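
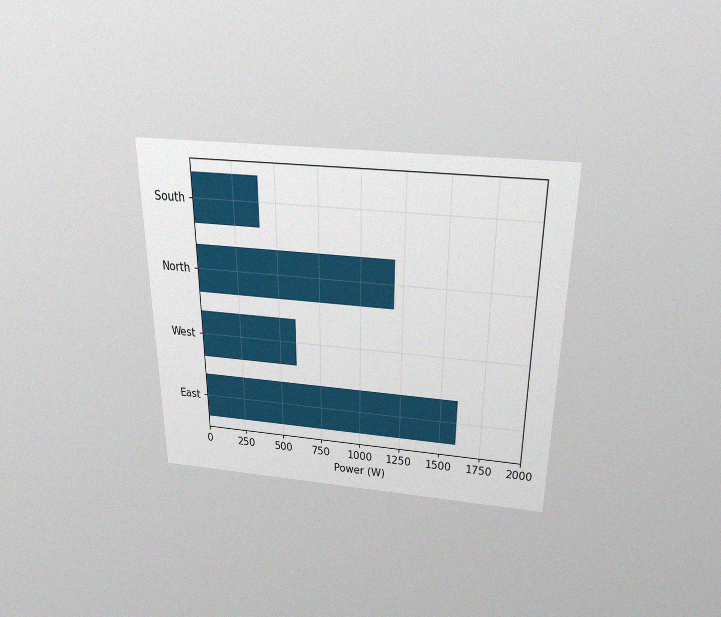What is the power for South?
400W

The chart is viewed slightly from above, with some photo noise. Reading along the chart's x-axis, the South bar reaches 400W.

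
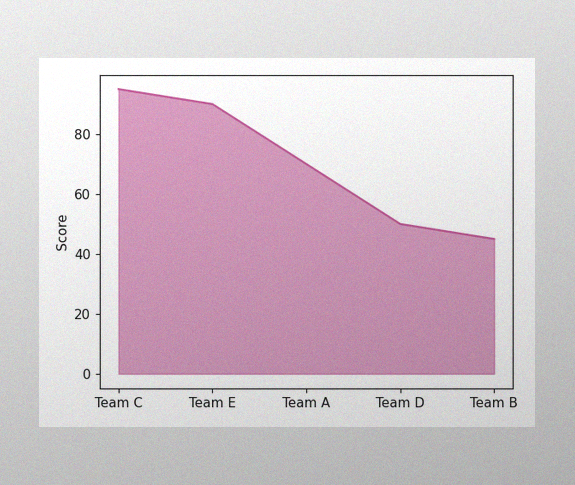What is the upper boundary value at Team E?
The image has some photo noise and uneven lighting. At Team E the upper boundary is at 90.

90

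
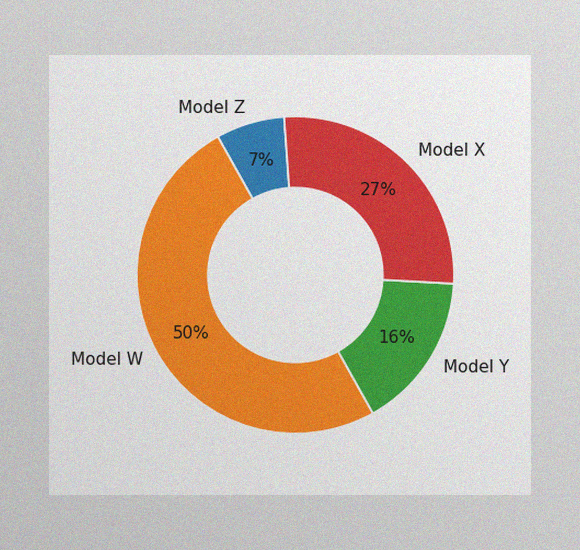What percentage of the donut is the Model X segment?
The image has some photo noise and uneven lighting. The Model X segment takes up 27% of the ring.

27%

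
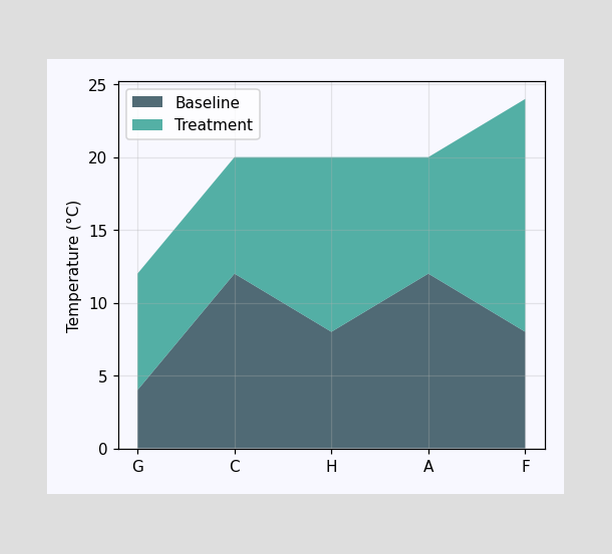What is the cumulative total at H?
The stacked total at H reaches 20°C.

20°C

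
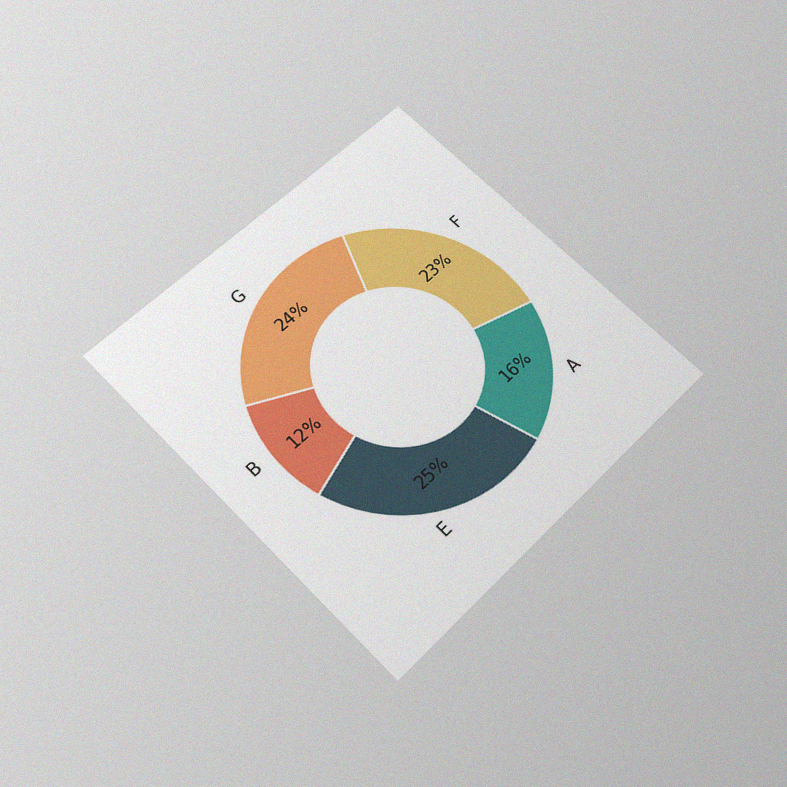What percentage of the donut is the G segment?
The chart is tilted about 45° counter-clockwise and viewed slightly from below, with some photo noise. The G segment takes up 24% of the ring.

24%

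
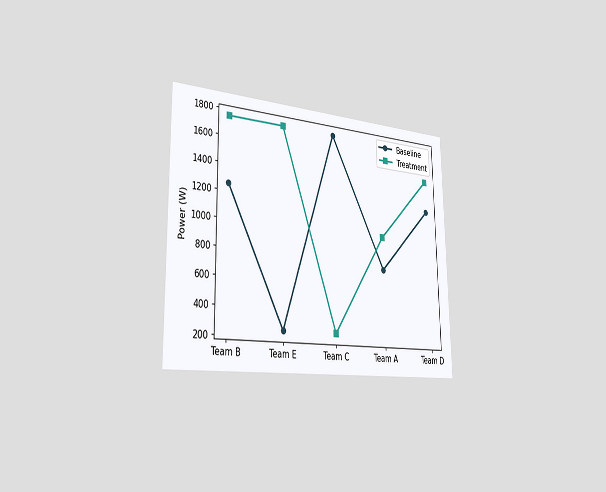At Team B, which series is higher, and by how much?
Treatment, by 500W

The chart is viewed slightly from the left. At Team B, Treatment sits above the other line by 500W.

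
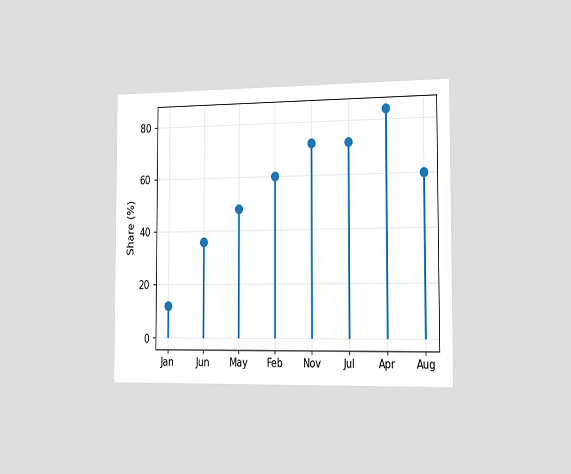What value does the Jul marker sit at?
The chart is viewed slightly from the right. The Jul marker sits at 72%.

72%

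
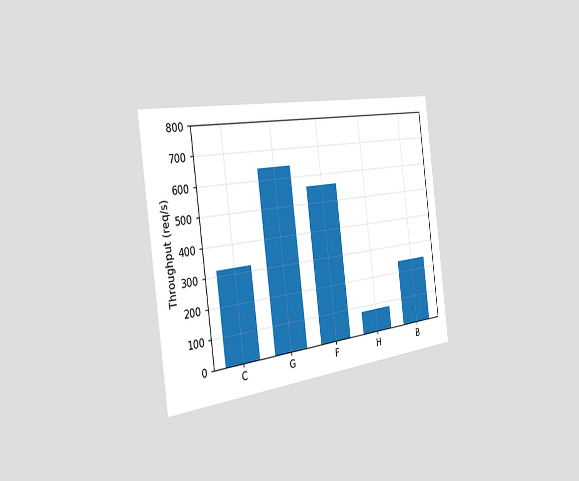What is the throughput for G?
The chart is tilted about 7° counter-clockwise and viewed slightly from the left. Reading along the chart's y-axis, the G bar reaches 640req/s.

640req/s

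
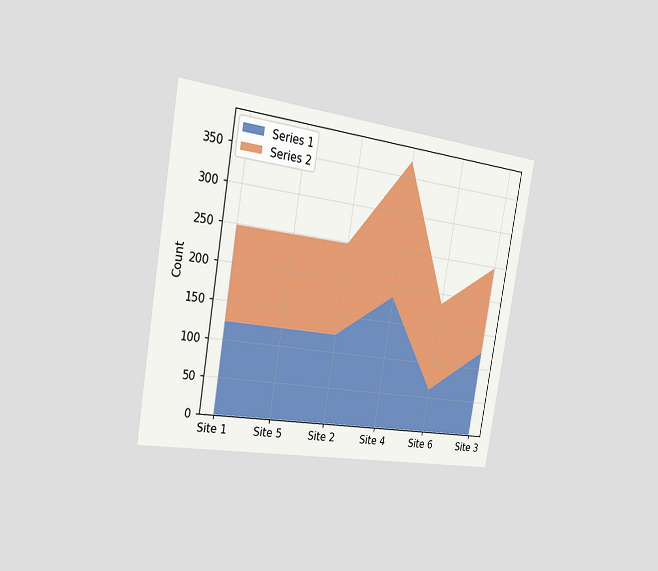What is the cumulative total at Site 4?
The chart is tilted about 10° clockwise and viewed slightly from the left. The stacked total at Site 4 reaches 372.

372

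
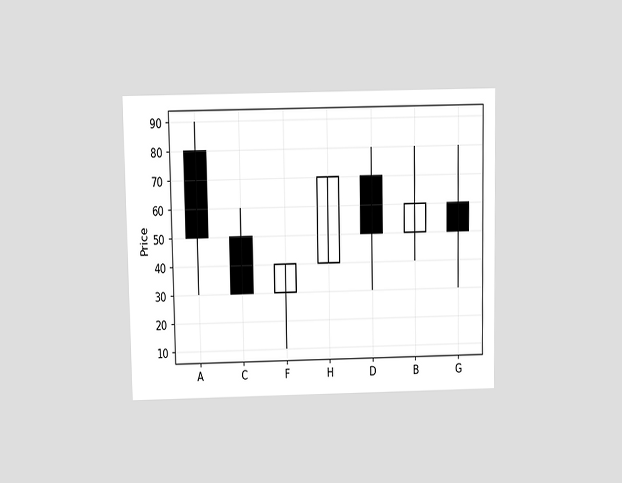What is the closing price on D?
The chart is viewed slightly from above. The D candle closes at 50.

50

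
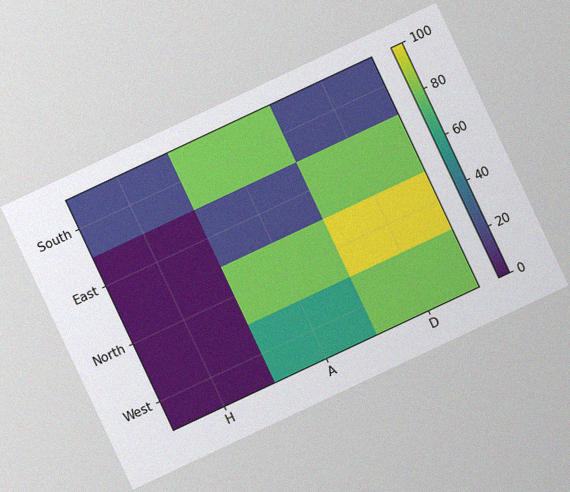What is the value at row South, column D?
The chart is tilted about 25° counter-clockwise, with some photo noise. Matching cell (South, D) against the colorbar gives 20.

20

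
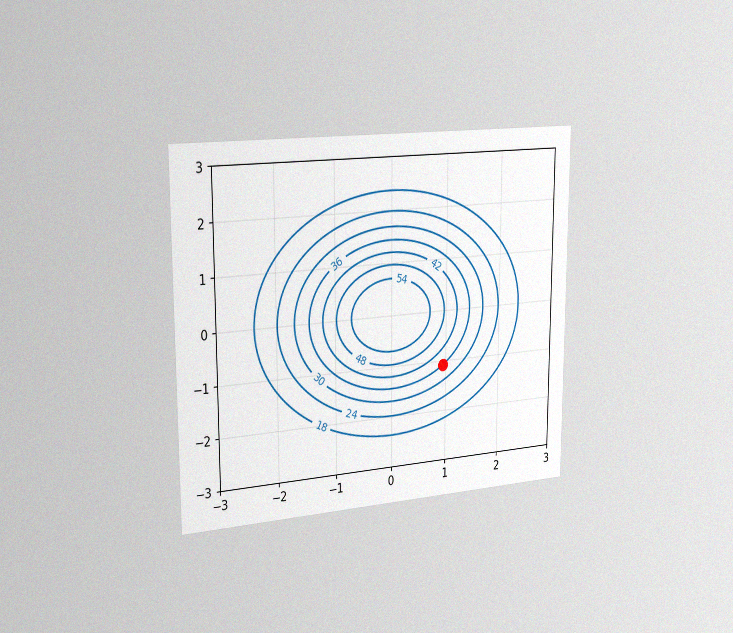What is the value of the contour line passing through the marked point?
The chart is viewed slightly from the left, with some photo noise. The marked point sits on the contour labelled 36.

36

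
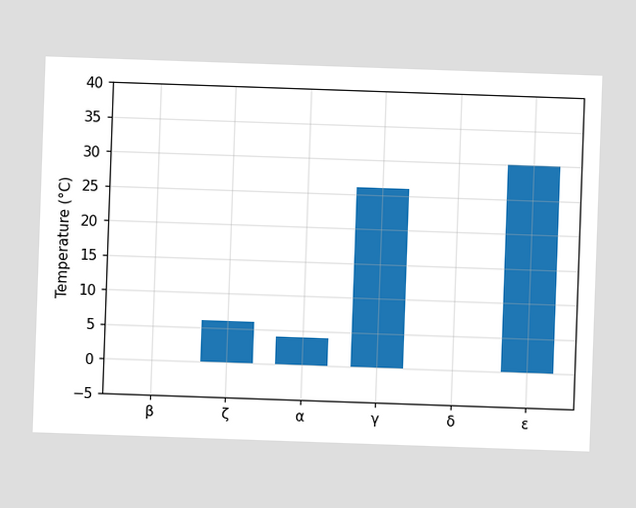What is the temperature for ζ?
Reading along the chart's y-axis, the ζ bar reaches 6°C.

6°C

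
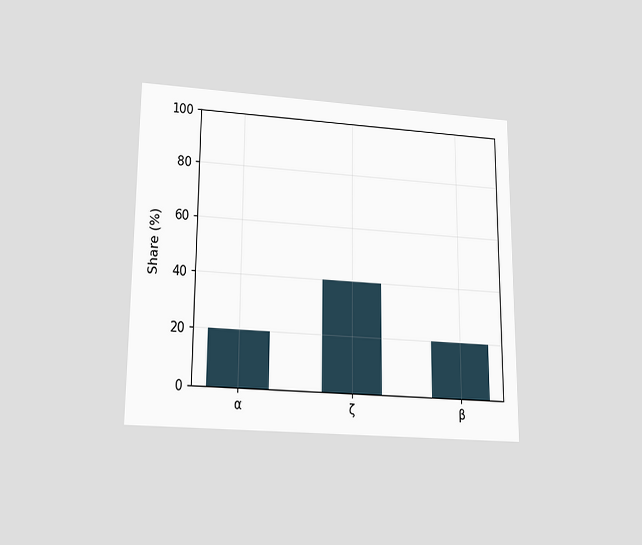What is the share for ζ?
The chart is viewed slightly from below. Reading along the chart's y-axis, the ζ bar reaches 40%.

40%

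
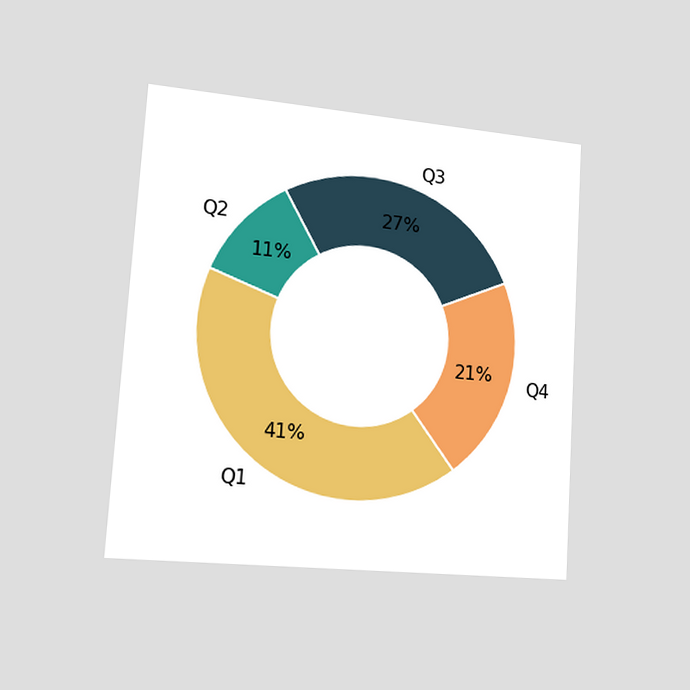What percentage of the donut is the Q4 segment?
21%

The chart is tilted about 4° clockwise and viewed slightly from the left. The Q4 segment takes up 21% of the ring.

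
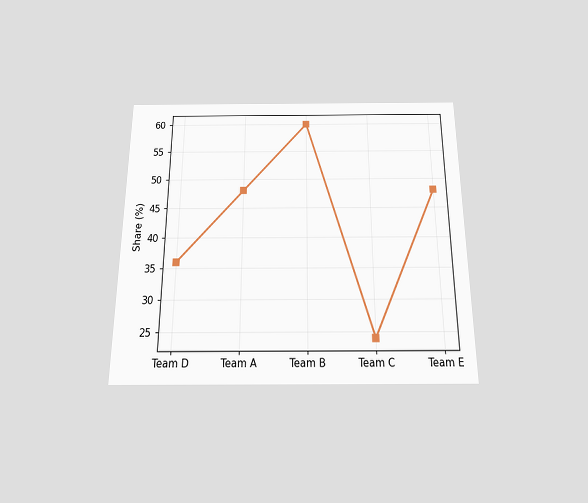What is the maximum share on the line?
60%

The chart is viewed slightly from below. The highest point is at Team B, and reading across to the y-axis gives 60%.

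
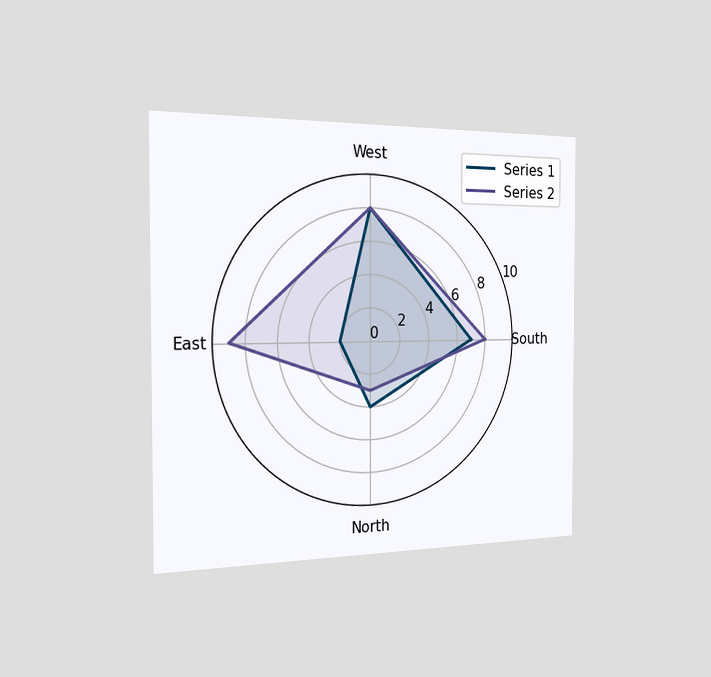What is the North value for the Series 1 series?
The chart is viewed slightly from the left. On the North axis, Series 1 reaches 4.

4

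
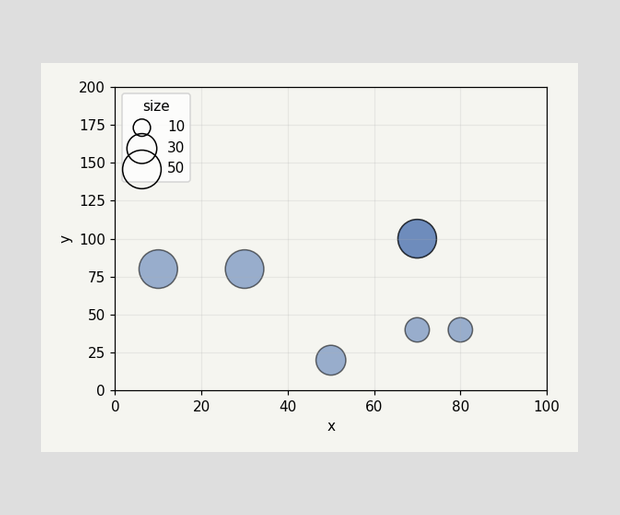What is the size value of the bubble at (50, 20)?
30

Matching the bubble at (50, 20) against the size legend gives 30.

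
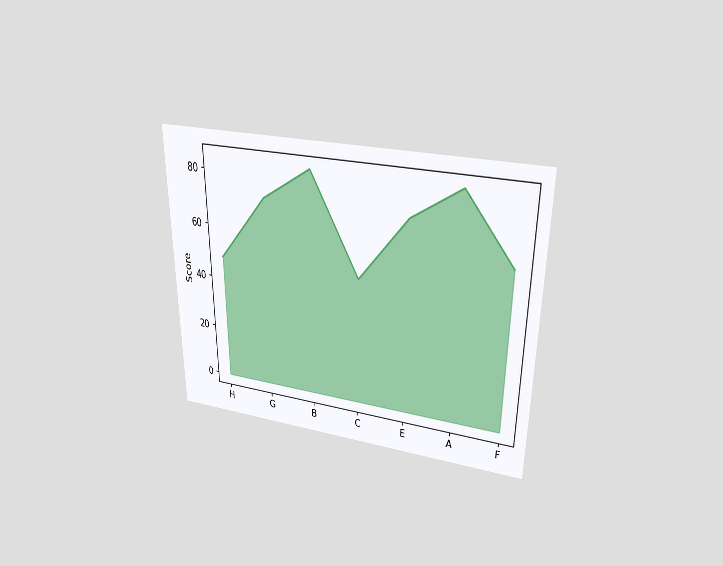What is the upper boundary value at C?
The chart is viewed slightly from above. At C the upper boundary is at 48.

48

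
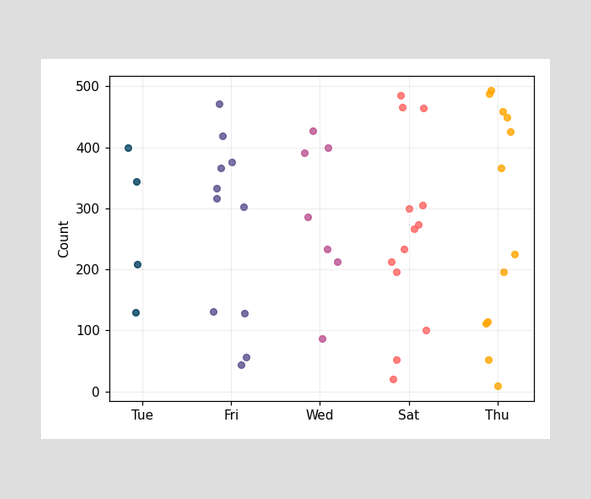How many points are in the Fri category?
Counting the markers in the Fri column gives 11.

11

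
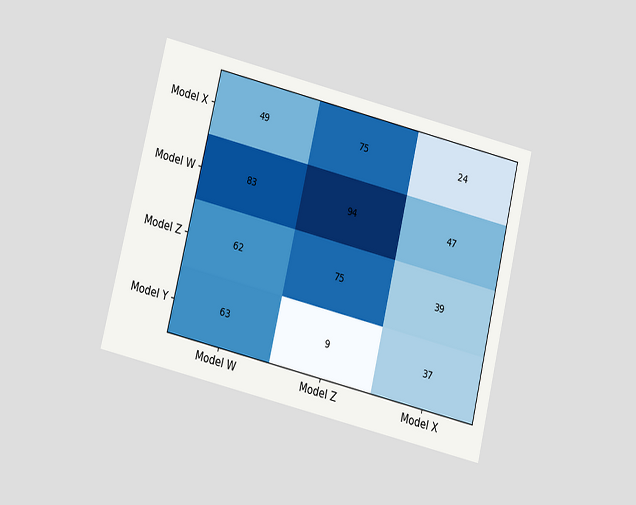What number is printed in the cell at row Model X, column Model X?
24

The chart is tilted about 14° clockwise and viewed at a slight angle. The (Model X, Model X) cell reads 24.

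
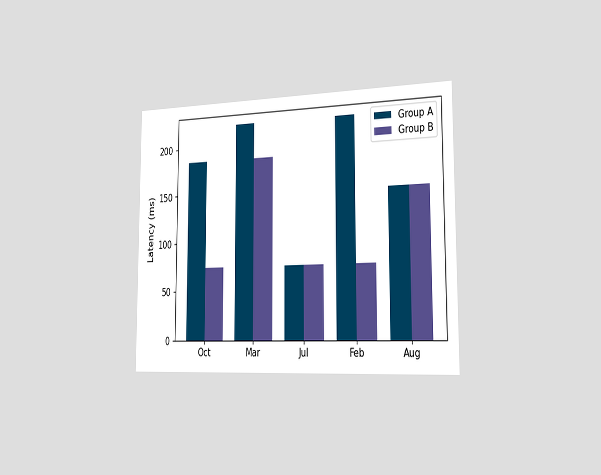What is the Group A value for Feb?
222ms

The chart is viewed slightly from the right. The Group A bar at Feb reaches 222ms on the y-axis.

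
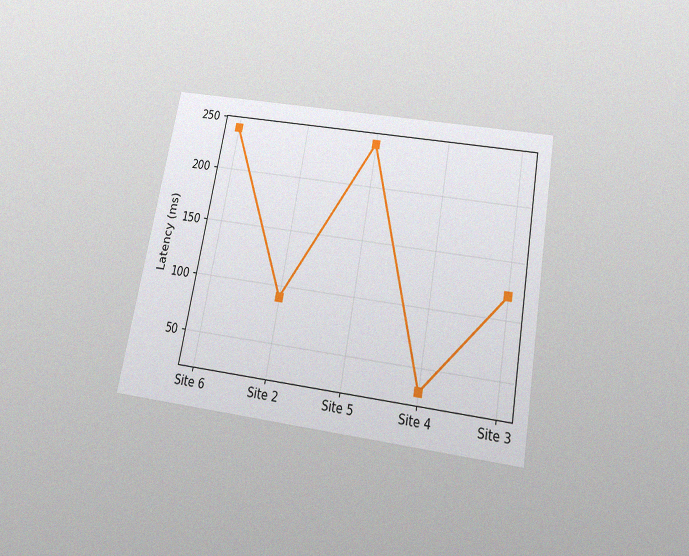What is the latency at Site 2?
The chart is tilted about 10° clockwise and viewed slightly from below, with some photo noise. At Site 2, the line is at 90ms.

90ms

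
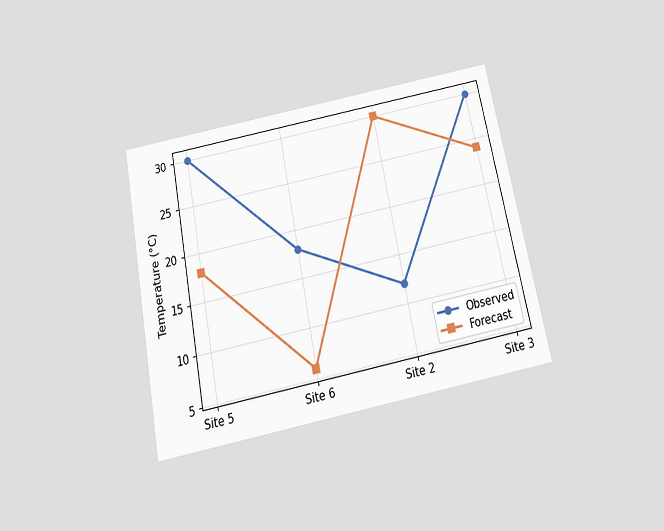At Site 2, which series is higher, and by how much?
The chart is tilted about 11° counter-clockwise and viewed slightly from below. At Site 2, Forecast sits above the other line by 18°C.

Forecast, by 18°C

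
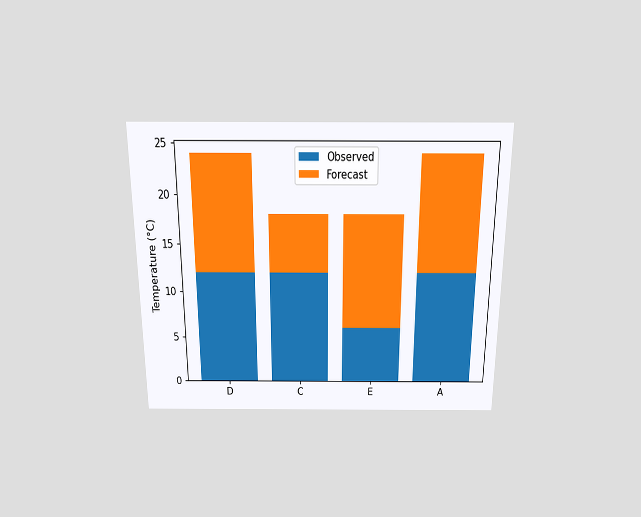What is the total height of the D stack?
24°C

The chart is viewed slightly from above. The D stack's top reaches 24°C on the y-axis.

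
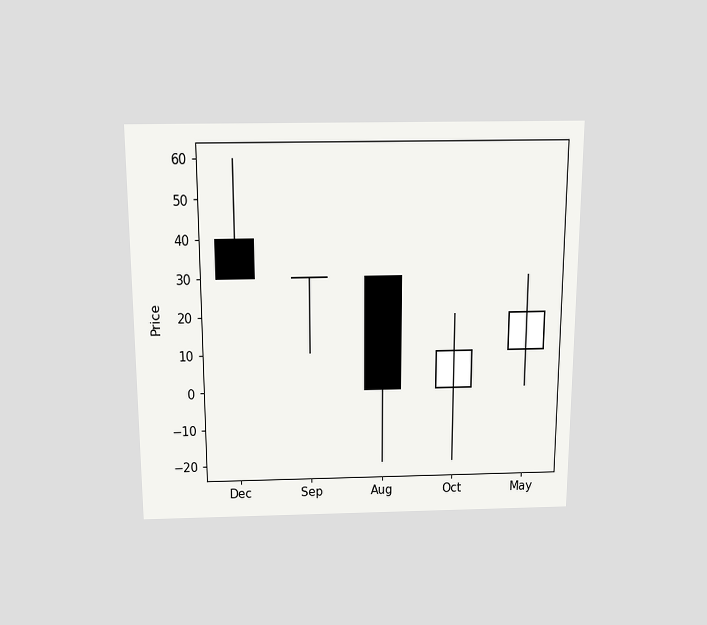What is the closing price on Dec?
The chart is viewed slightly from above. The Dec candle closes at 30.

30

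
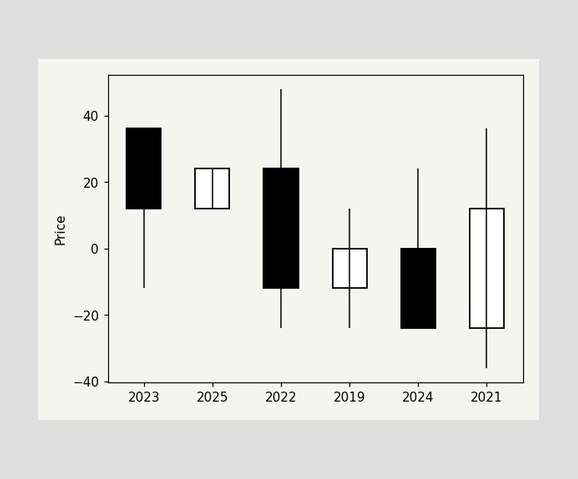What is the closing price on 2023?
12

The 2023 candle closes at 12.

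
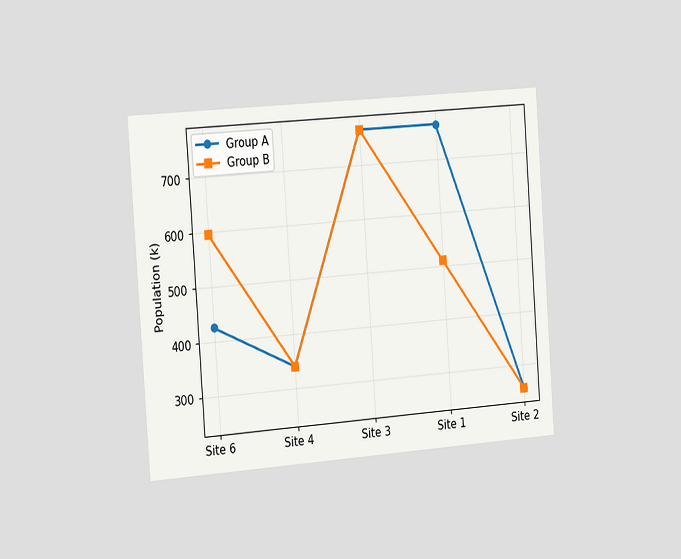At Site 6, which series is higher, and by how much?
The chart is tilted about 4° counter-clockwise and viewed slightly from the left. At Site 6, Group B sits above the other line by 170k.

Group B, by 170k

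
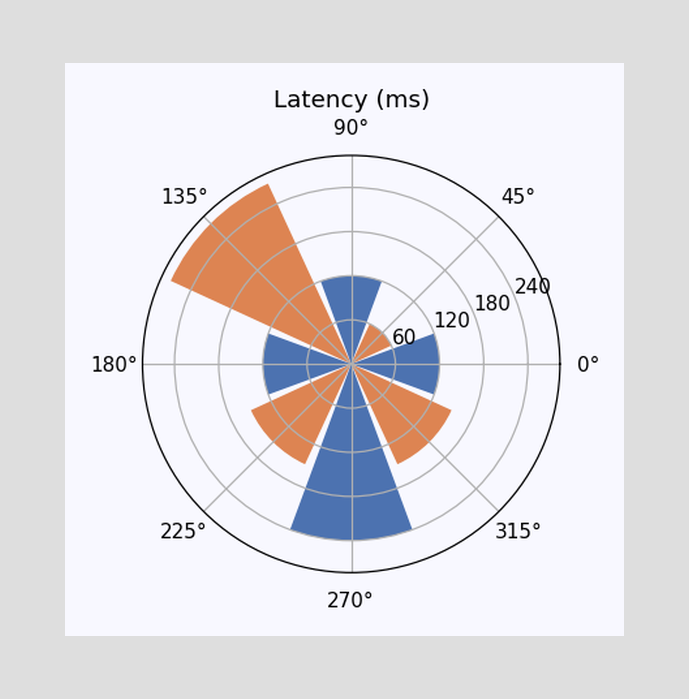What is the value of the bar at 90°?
The bar at 90° reaches 120ms on the radial axis.

120ms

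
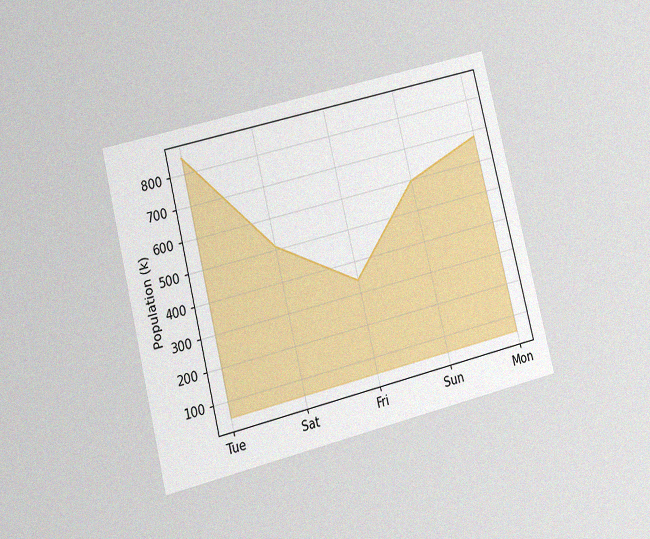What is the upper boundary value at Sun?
595k

The chart is tilted about 14° counter-clockwise and viewed at a slight angle, with some photo noise. At Sun the upper boundary is at 595k.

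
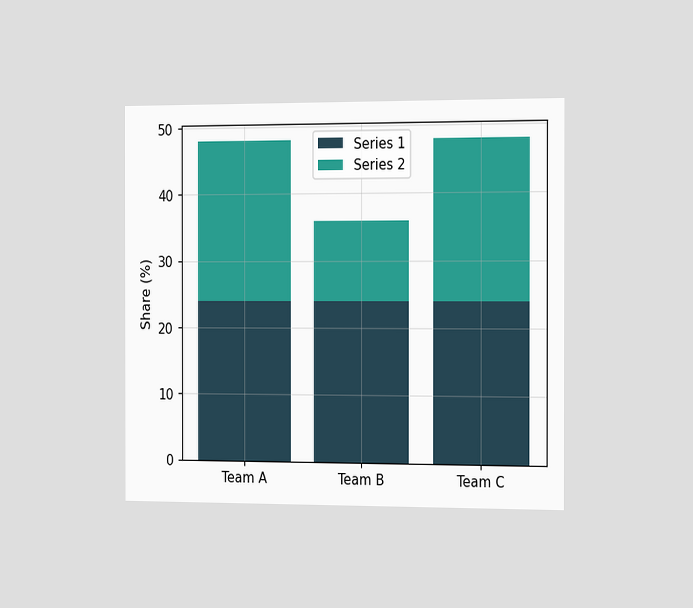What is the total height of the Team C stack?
The chart is viewed slightly from the right. The Team C stack's top reaches 48% on the y-axis.

48%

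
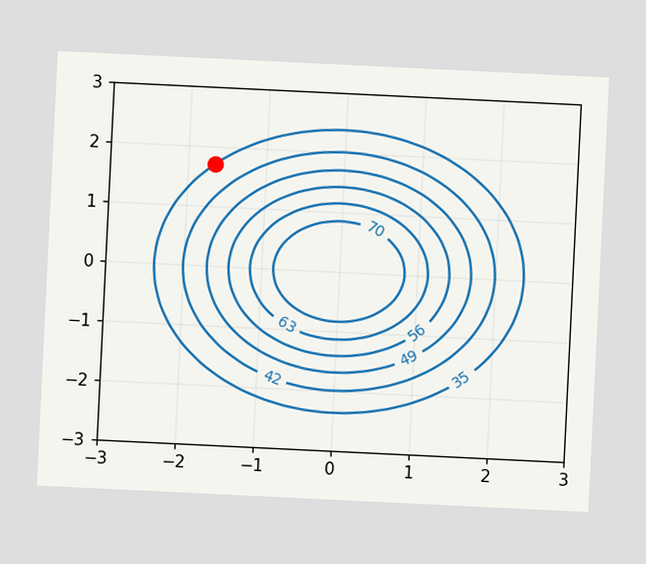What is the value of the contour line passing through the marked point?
35

The chart is tilted about 3° clockwise. The marked point sits on the contour labelled 35.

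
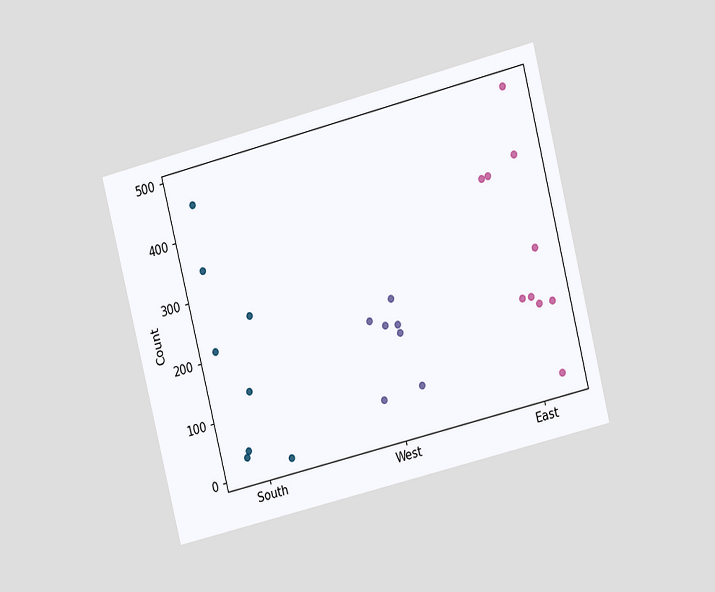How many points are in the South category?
8

The chart is tilted about 14° counter-clockwise and viewed at a slight angle. Counting the markers in the South column gives 8.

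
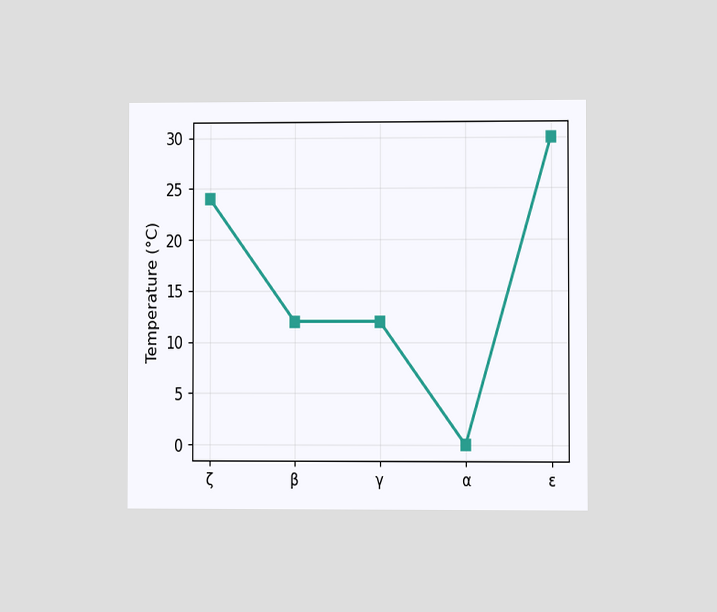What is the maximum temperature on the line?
30°C

The chart is viewed at a slight angle. The highest point is at ε, and reading across to the y-axis gives 30°C.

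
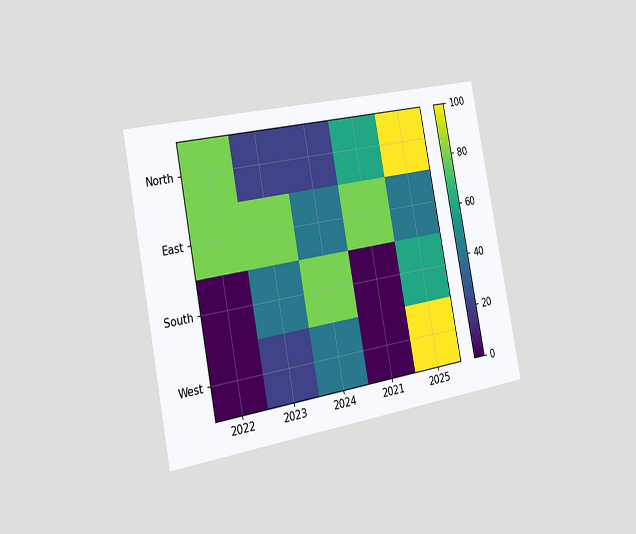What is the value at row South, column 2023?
40

The chart is tilted about 11° counter-clockwise and viewed slightly from the left. Matching cell (South, 2023) against the colorbar gives 40.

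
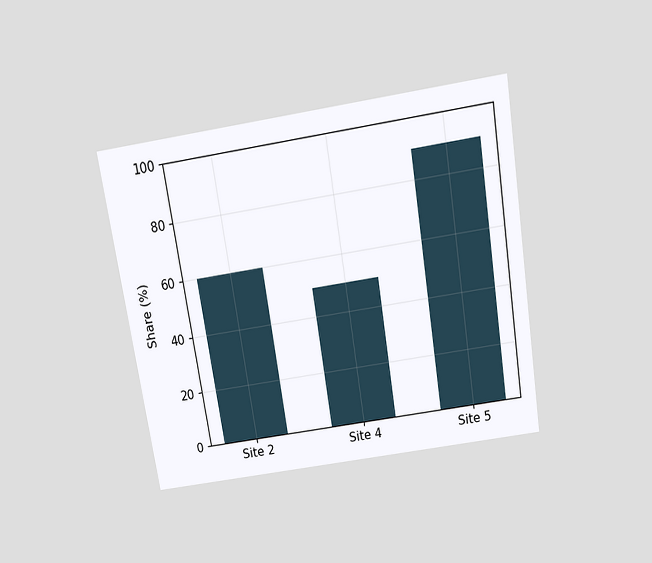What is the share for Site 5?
90%

The chart is tilted about 9° counter-clockwise and viewed slightly from above. Reading along the chart's y-axis, the Site 5 bar reaches 90%.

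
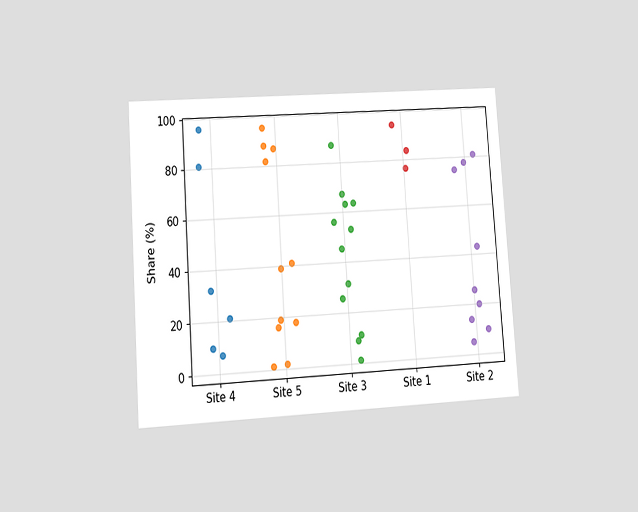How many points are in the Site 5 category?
The chart is tilted about 4° counter-clockwise and viewed at a slight angle. Counting the markers in the Site 5 column gives 11.

11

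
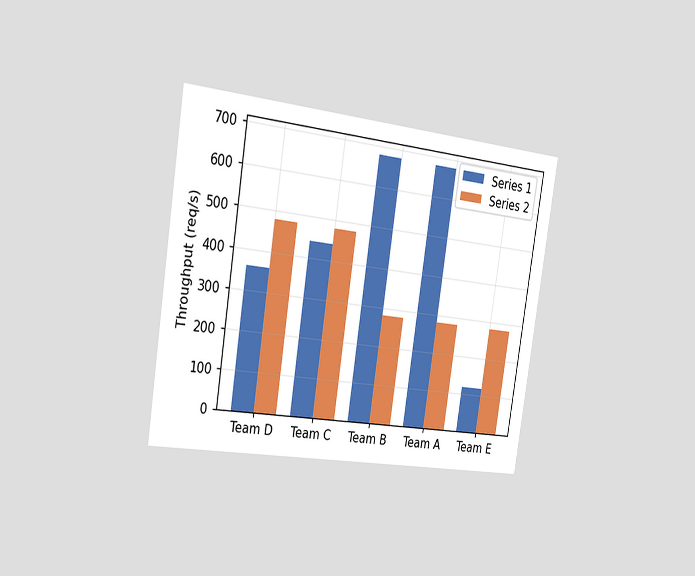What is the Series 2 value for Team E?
280req/s

The chart is tilted about 9° clockwise and viewed slightly from the left. The Series 2 bar at Team E reaches 280req/s on the y-axis.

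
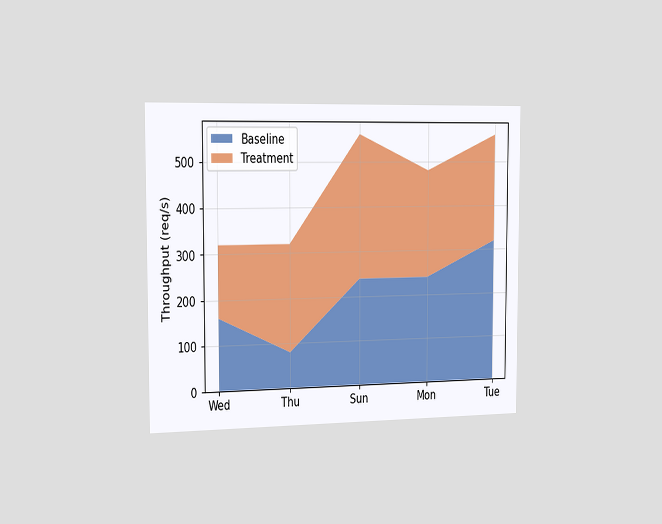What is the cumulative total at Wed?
The chart is viewed slightly from the left. The stacked total at Wed reaches 320req/s.

320req/s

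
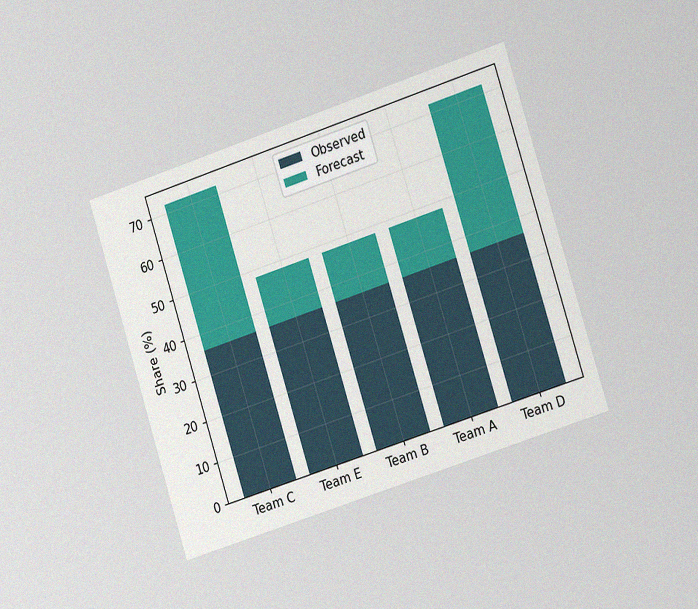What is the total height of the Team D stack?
The chart is tilted about 18° counter-clockwise and viewed slightly from the right, with some photo noise. The Team D stack's top reaches 72% on the y-axis.

72%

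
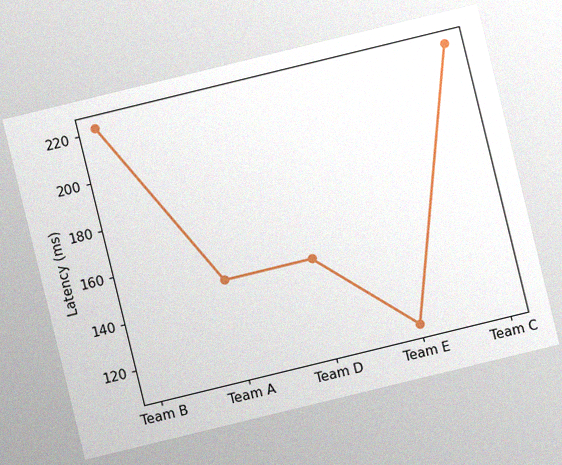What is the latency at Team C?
222ms

The chart is tilted about 14° counter-clockwise, with some photo noise. At Team C, the line is at 222ms.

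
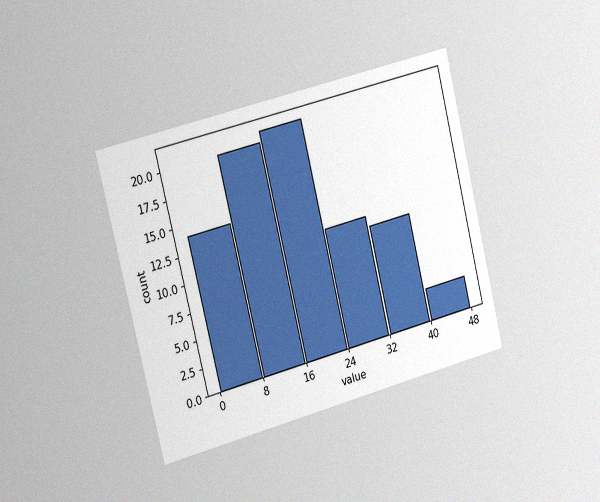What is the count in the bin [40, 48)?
The chart is tilted about 14° counter-clockwise and viewed slightly from the left, with some photo noise. The [40, 48) bin has height 3.

3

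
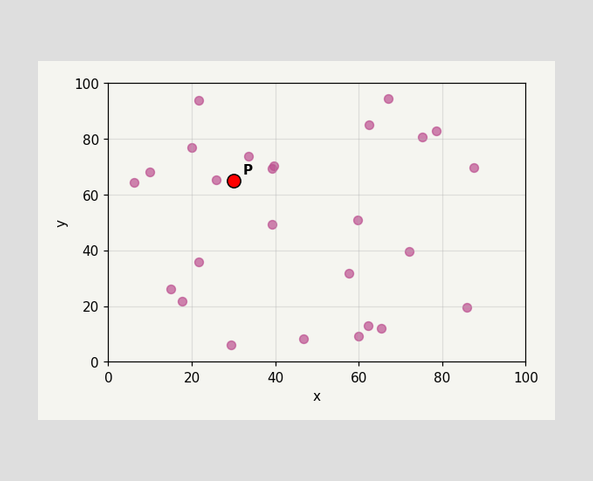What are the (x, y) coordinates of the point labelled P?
(30, 65)

Following the gridlines from P to each axis, P sits at (30, 65).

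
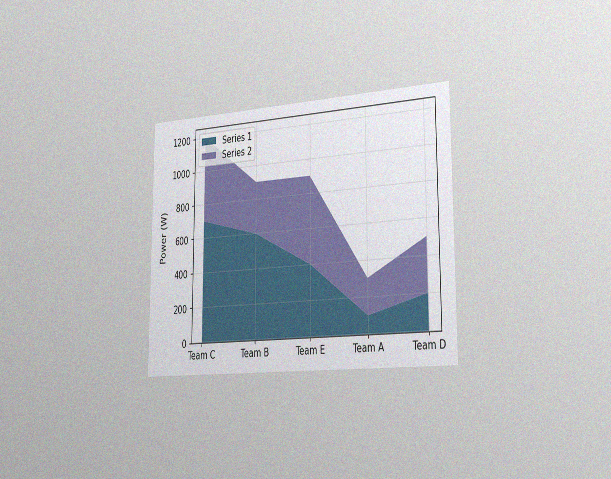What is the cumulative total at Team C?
1200W

The chart is viewed slightly from the right, with some photo noise. The stacked total at Team C reaches 1200W.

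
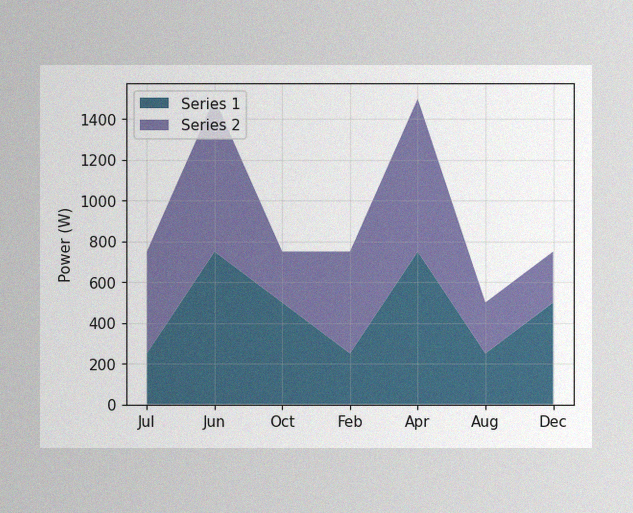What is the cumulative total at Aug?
500W

The image has some photo noise and uneven lighting. The stacked total at Aug reaches 500W.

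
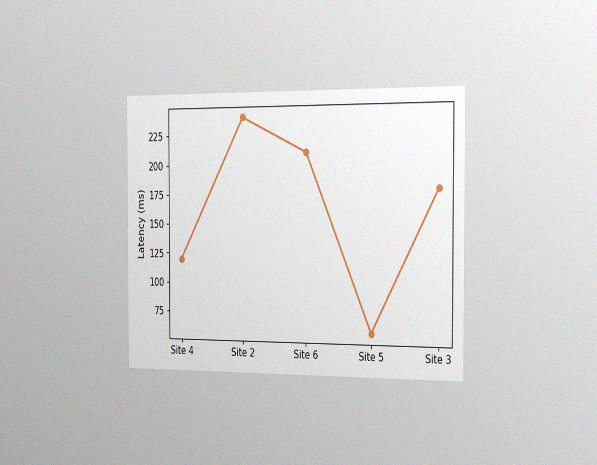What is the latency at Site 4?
120ms

The chart is viewed slightly from the right, with some photo noise. At Site 4, the line is at 120ms.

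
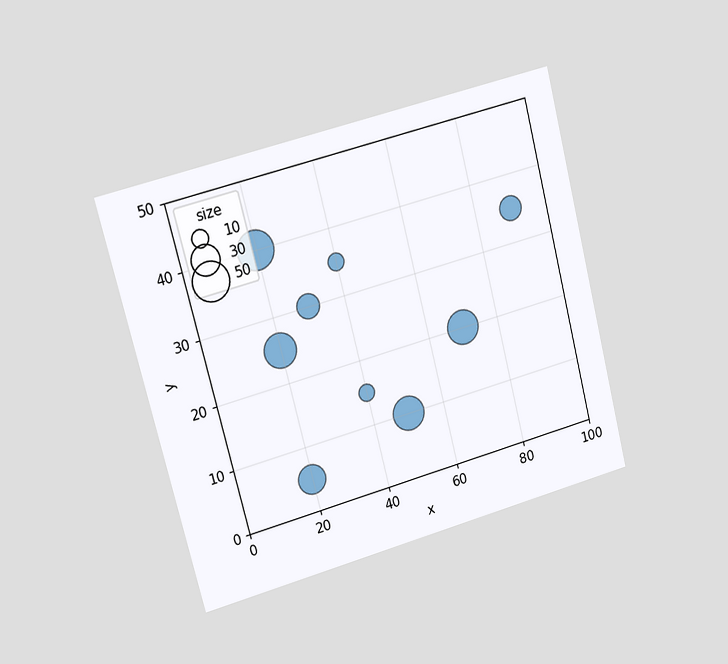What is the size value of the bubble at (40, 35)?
10

The chart is tilted about 14° counter-clockwise and viewed slightly from the left. Matching the bubble at (40, 35) against the size legend gives 10.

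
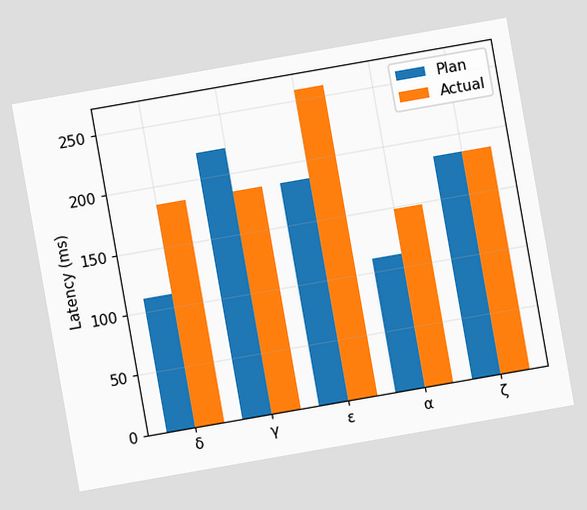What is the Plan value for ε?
185ms

The chart is tilted about 10° counter-clockwise. The Plan bar at ε reaches 185ms on the y-axis.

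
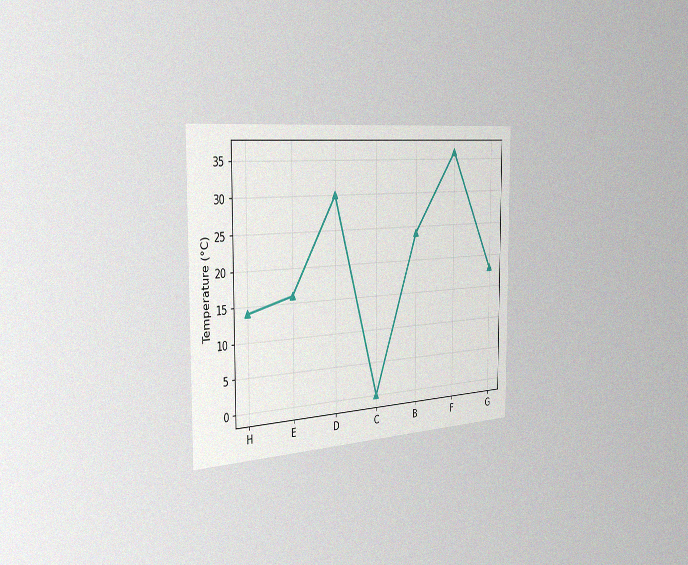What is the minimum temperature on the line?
0°C

The chart is viewed slightly from the left, with some photo noise. The lowest point is at C, and reading across to the y-axis gives 0°C.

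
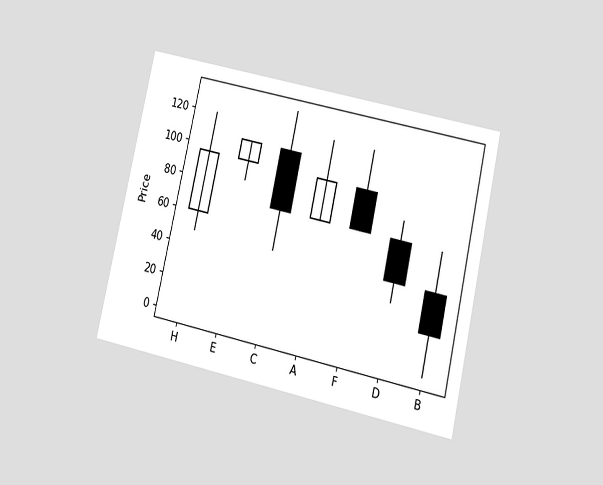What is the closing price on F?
The chart is tilted about 13° clockwise and viewed at a slight angle. The F candle closes at 72.

72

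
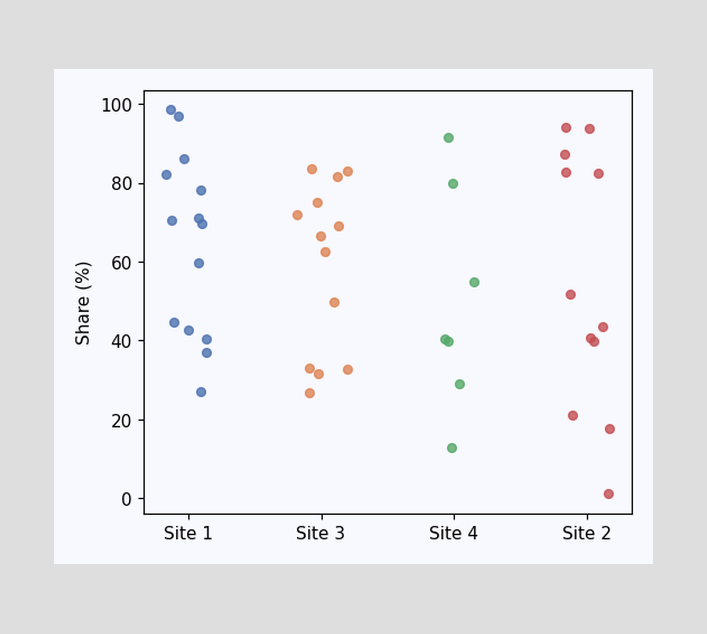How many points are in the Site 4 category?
Counting the markers in the Site 4 column gives 7.

7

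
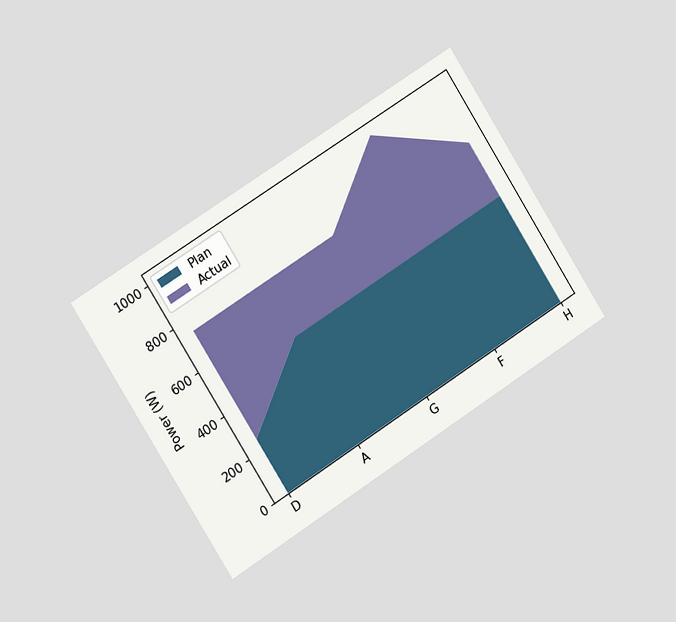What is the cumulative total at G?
The chart is tilted about 32° counter-clockwise and viewed slightly from the left. The stacked total at G reaches 750W.

750W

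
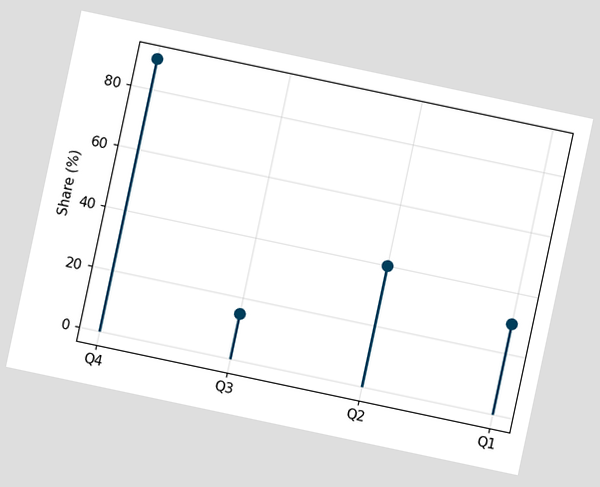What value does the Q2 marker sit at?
40%

The chart is tilted about 12° clockwise. The Q2 marker sits at 40%.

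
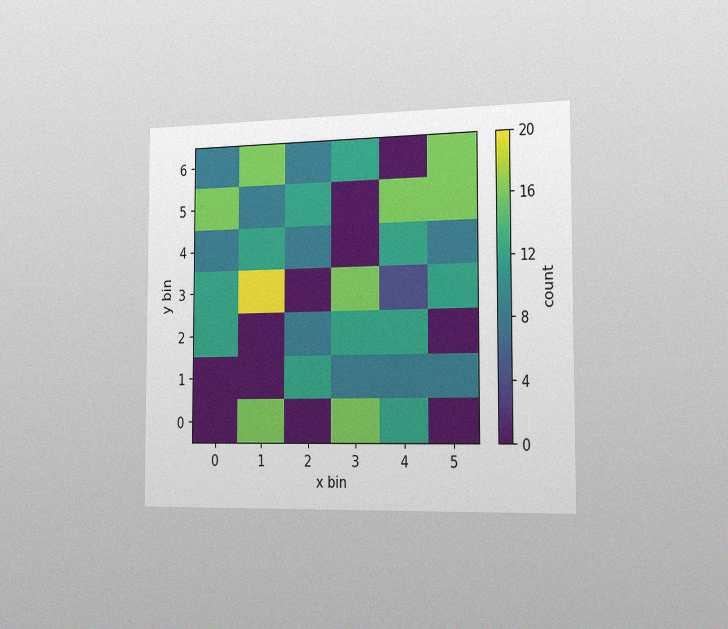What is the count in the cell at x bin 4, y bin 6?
0

The chart is viewed slightly from the right, with some photo noise. Matching the cell (4, 6) against the colorbar gives 0.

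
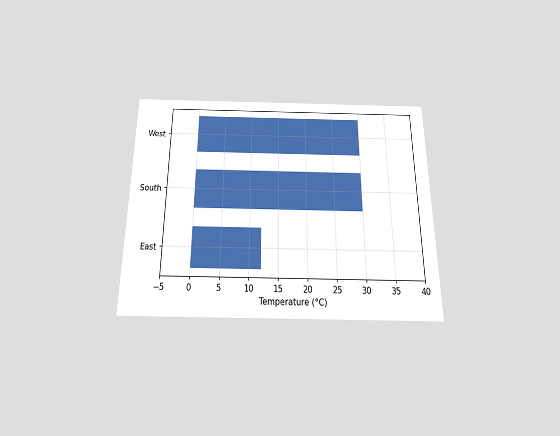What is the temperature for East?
The chart is viewed slightly from below. Reading along the chart's x-axis, the East bar reaches 12°C.

12°C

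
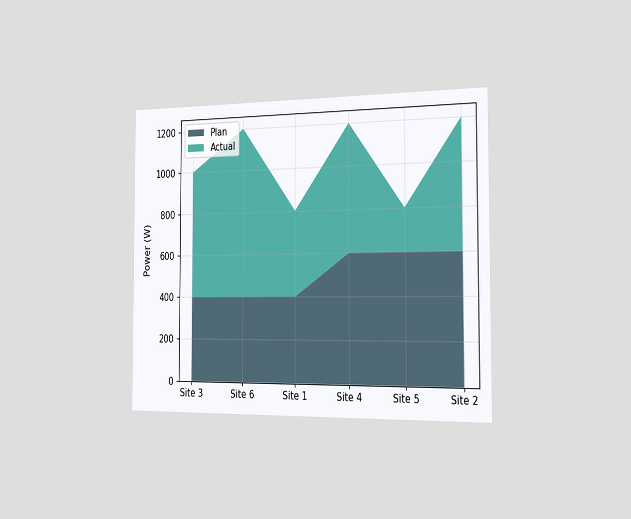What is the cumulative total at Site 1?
800W

The chart is viewed slightly from the right. The stacked total at Site 1 reaches 800W.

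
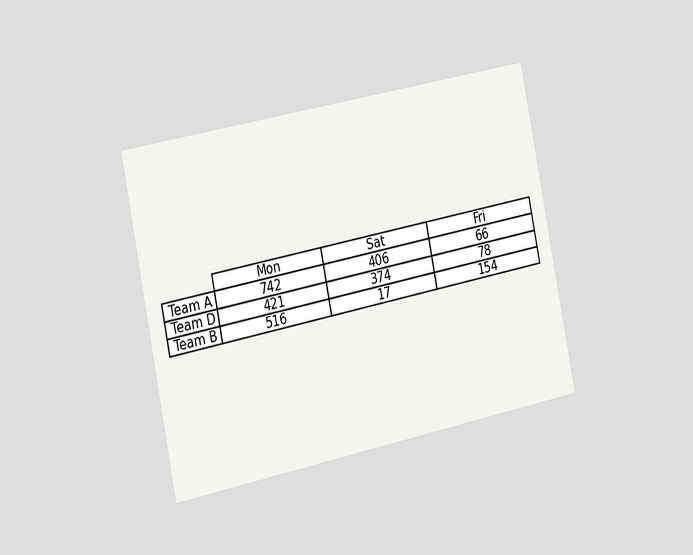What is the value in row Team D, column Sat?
374

The chart is tilted about 11° counter-clockwise and viewed slightly from the left. The (Team D, Sat) cell reads 374.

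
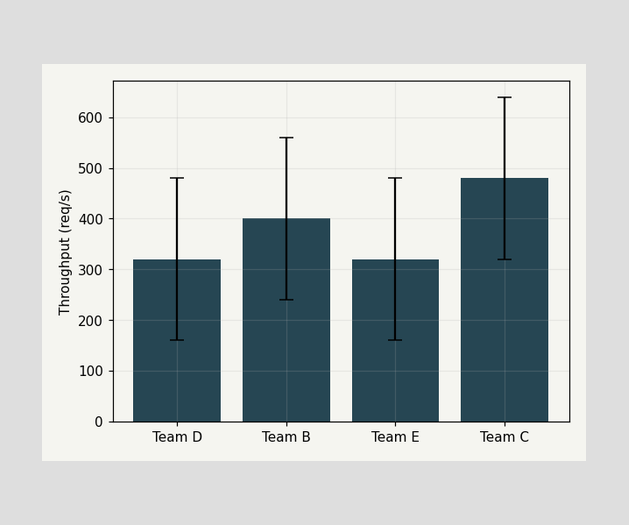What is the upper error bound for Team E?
480req/s

The Team E bar's upper whisker reaches 480req/s.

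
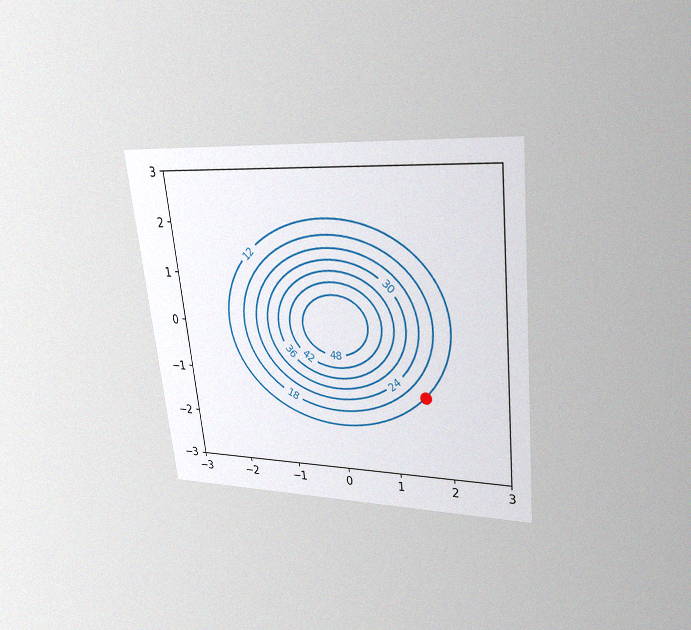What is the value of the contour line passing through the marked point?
The chart is tilted about 6° counter-clockwise and viewed at a slight angle, with some photo noise. The marked point sits on the contour labelled 12.

12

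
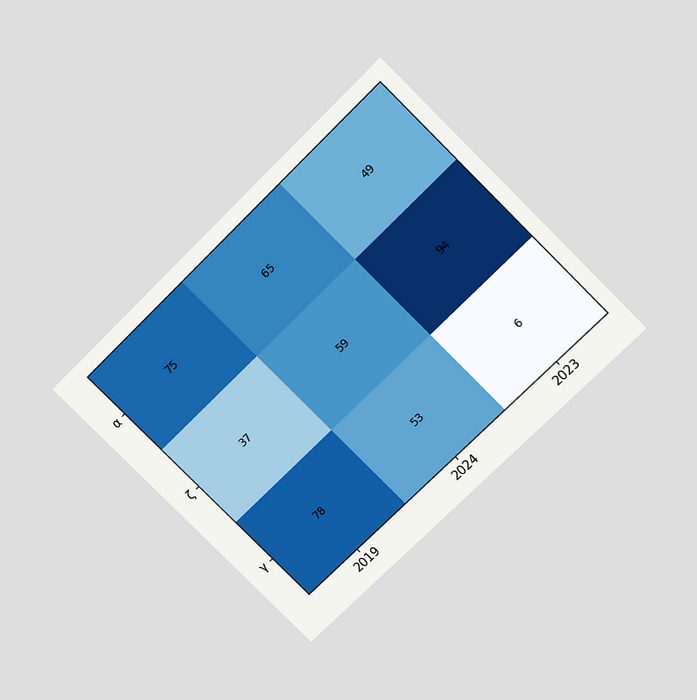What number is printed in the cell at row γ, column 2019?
The chart is tilted about 45° counter-clockwise and viewed slightly from above. The (γ, 2019) cell reads 78.

78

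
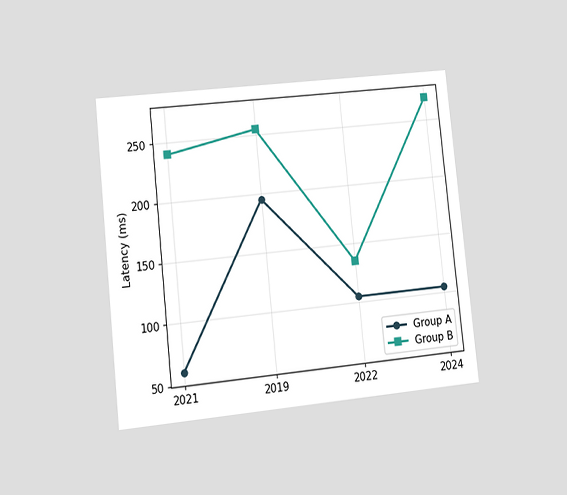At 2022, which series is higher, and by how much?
The chart is tilted about 6° counter-clockwise and viewed at a slight angle. At 2022, Group B sits above the other line by 30ms.

Group B, by 30ms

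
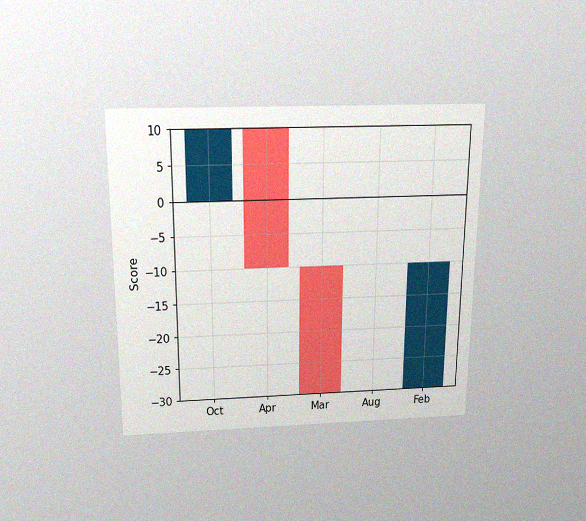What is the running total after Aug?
The chart is viewed slightly from above, with some photo noise. After Aug the running total reaches -30.

-30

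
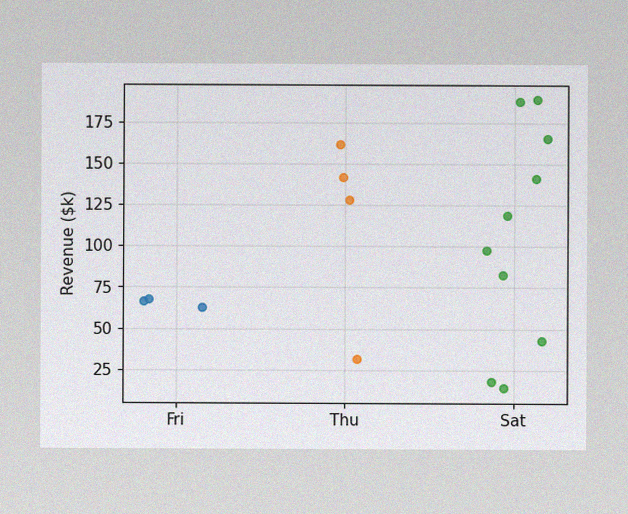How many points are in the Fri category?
The image has some photo noise and uneven lighting. Counting the markers in the Fri column gives 3.

3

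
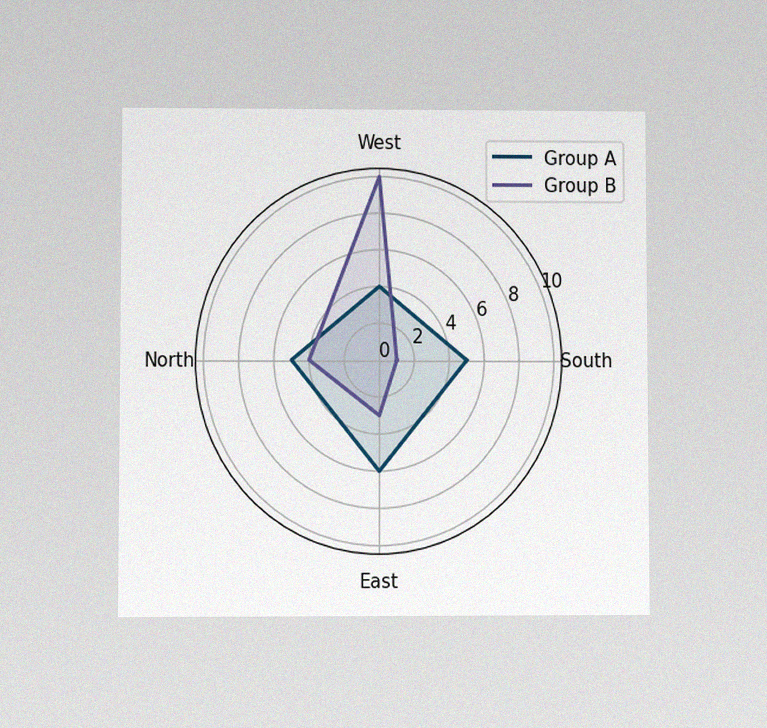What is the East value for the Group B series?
The chart is viewed at a slight angle, with some photo noise. On the East axis, Group B reaches 3.

3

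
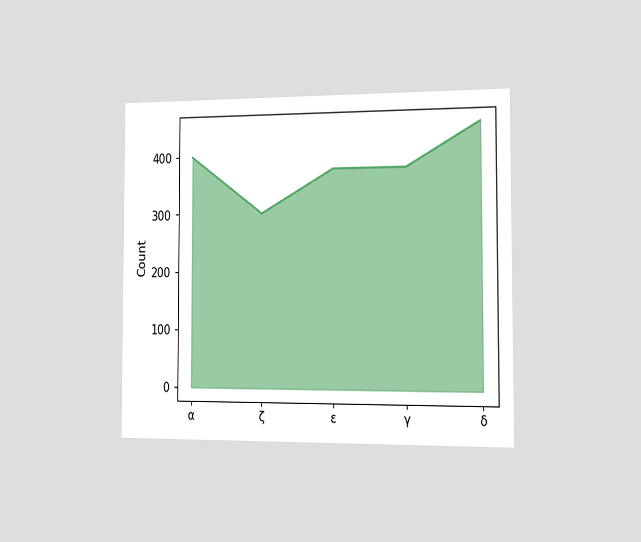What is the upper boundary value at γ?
The chart is viewed slightly from the right. At γ the upper boundary is at 375.

375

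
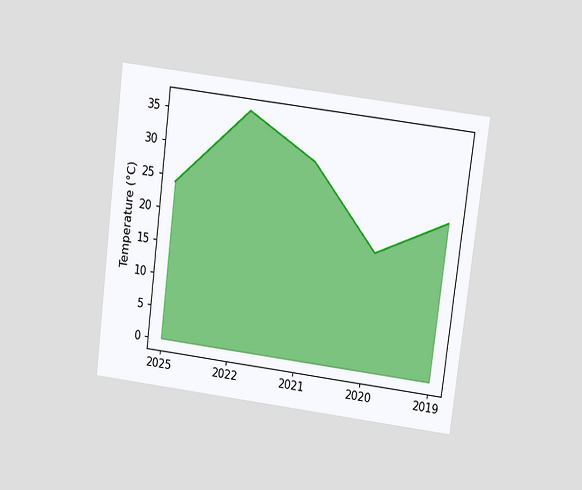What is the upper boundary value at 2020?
18°C

The chart is tilted about 7° clockwise and viewed slightly from above. At 2020 the upper boundary is at 18°C.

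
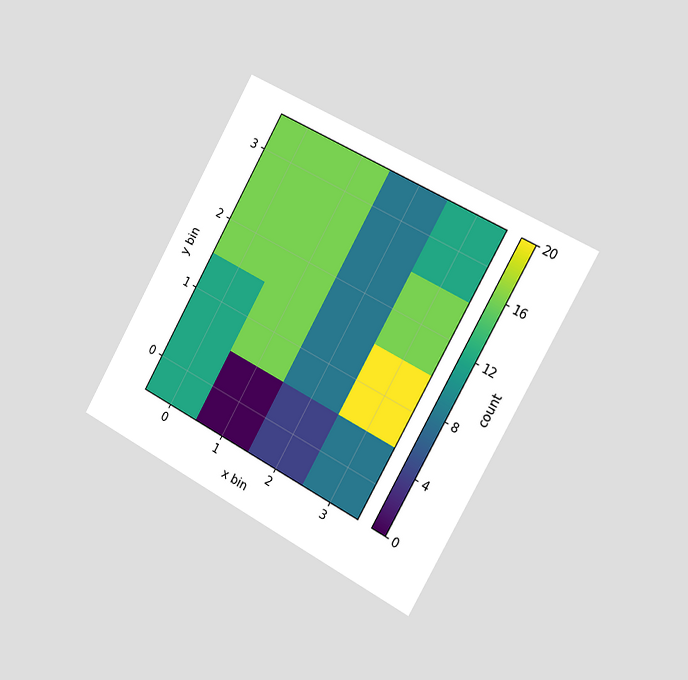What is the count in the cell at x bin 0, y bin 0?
12

The chart is tilted about 29° clockwise and viewed slightly from the right. Matching the cell (0, 0) against the colorbar gives 12.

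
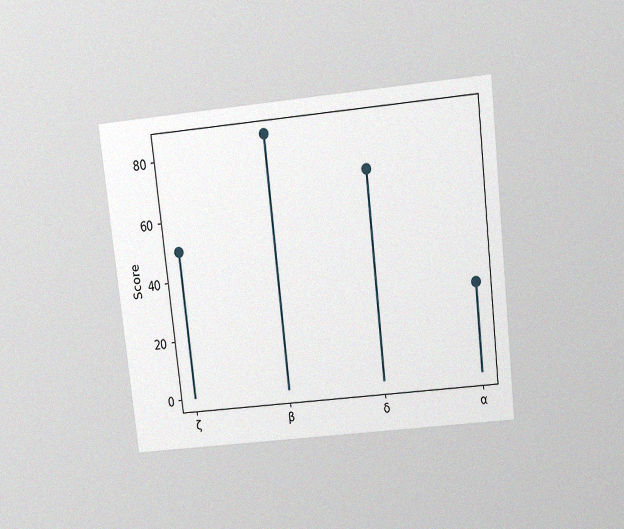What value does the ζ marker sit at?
The chart is tilted about 6° counter-clockwise and viewed slightly from above, with some photo noise. The ζ marker sits at 50.

50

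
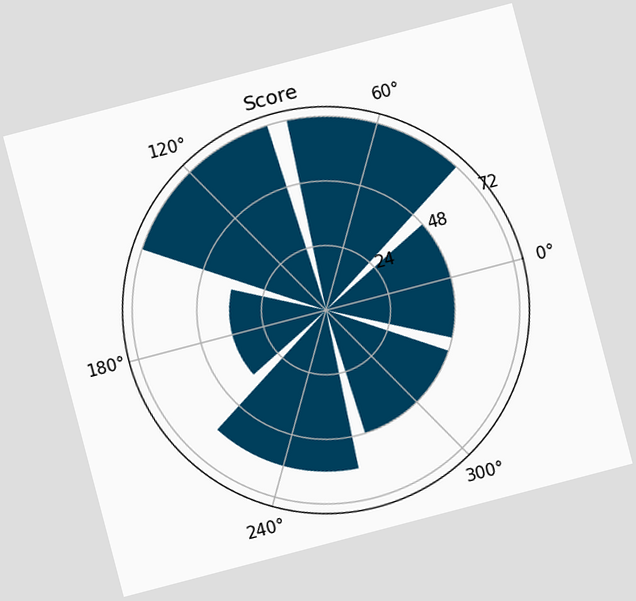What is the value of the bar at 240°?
The chart is tilted about 15° counter-clockwise. The bar at 240° reaches 60 on the radial axis.

60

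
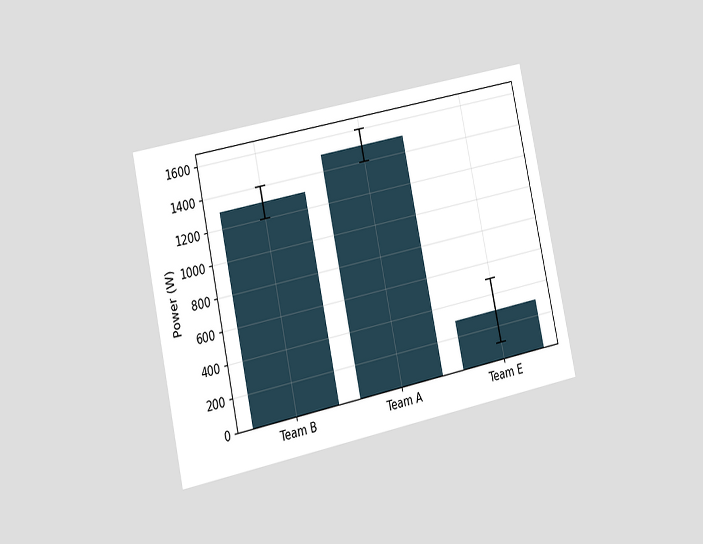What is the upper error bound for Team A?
The chart is tilted about 12° counter-clockwise and viewed slightly from the left. The Team A bar's upper whisker reaches 1600W.

1600W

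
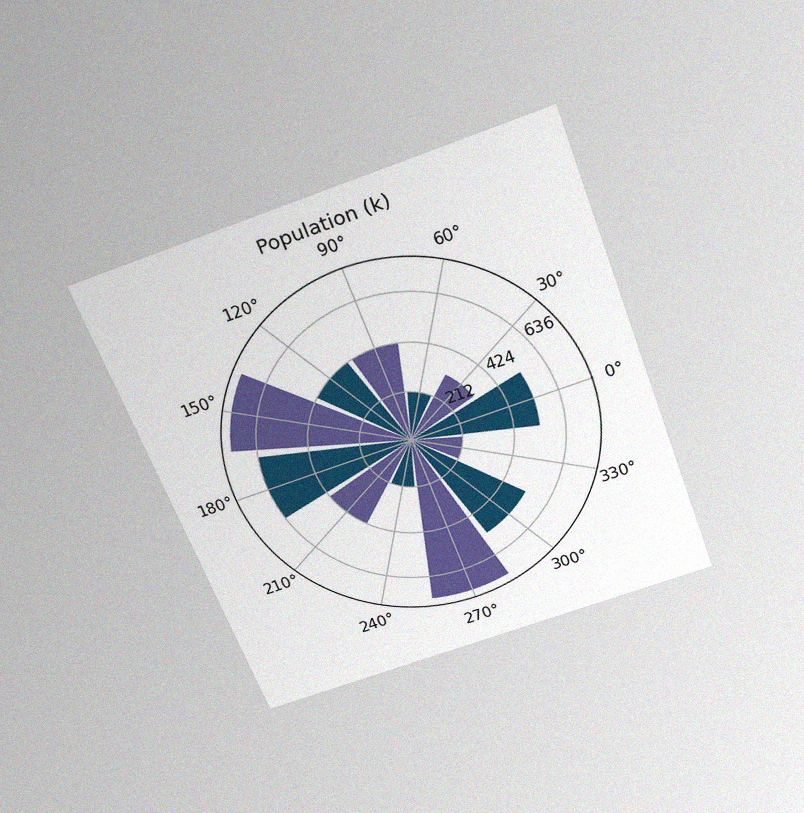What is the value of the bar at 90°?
424k

The chart is tilted about 21° counter-clockwise and viewed slightly from above, with some photo noise. The bar at 90° reaches 424k on the radial axis.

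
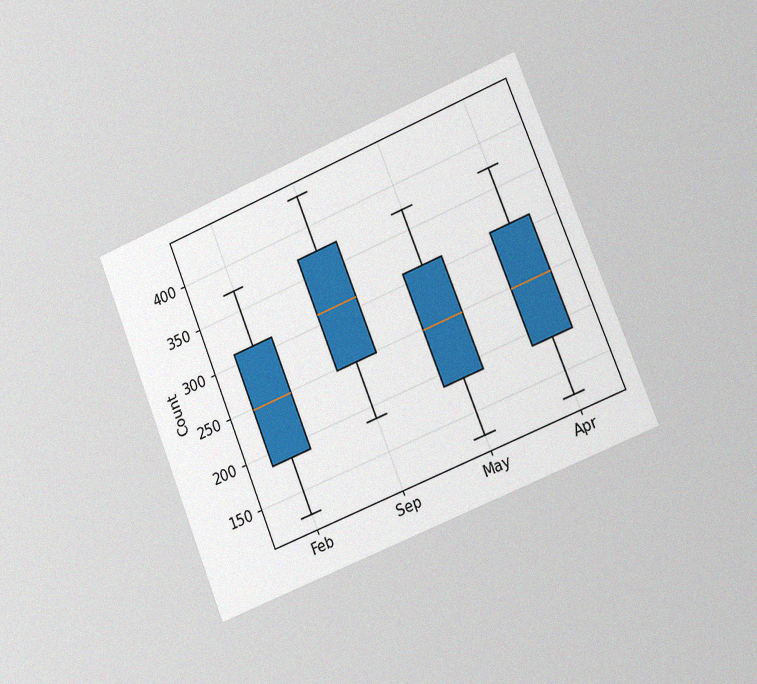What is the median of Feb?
248

The chart is tilted about 22° counter-clockwise and viewed slightly from the right, with some photo noise. The median line in the Feb box sits at 248.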